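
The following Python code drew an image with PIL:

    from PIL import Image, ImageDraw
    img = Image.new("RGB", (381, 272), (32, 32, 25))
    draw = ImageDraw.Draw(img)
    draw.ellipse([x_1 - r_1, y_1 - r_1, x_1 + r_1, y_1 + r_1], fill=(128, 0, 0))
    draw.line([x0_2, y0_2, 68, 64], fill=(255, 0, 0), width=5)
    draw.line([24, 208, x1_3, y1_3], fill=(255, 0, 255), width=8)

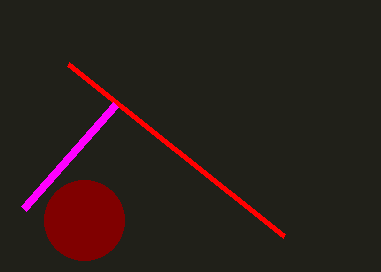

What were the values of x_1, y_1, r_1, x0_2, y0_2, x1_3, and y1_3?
x_1 = 84, y_1 = 220, r_1 = 40, x0_2 = 284, y0_2 = 236, x1_3 = 116, y1_3 = 104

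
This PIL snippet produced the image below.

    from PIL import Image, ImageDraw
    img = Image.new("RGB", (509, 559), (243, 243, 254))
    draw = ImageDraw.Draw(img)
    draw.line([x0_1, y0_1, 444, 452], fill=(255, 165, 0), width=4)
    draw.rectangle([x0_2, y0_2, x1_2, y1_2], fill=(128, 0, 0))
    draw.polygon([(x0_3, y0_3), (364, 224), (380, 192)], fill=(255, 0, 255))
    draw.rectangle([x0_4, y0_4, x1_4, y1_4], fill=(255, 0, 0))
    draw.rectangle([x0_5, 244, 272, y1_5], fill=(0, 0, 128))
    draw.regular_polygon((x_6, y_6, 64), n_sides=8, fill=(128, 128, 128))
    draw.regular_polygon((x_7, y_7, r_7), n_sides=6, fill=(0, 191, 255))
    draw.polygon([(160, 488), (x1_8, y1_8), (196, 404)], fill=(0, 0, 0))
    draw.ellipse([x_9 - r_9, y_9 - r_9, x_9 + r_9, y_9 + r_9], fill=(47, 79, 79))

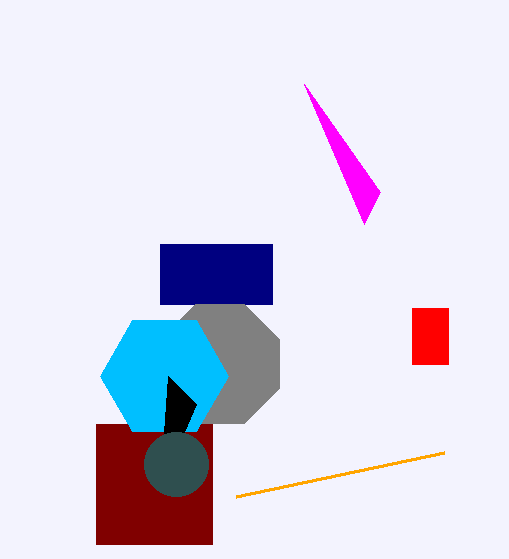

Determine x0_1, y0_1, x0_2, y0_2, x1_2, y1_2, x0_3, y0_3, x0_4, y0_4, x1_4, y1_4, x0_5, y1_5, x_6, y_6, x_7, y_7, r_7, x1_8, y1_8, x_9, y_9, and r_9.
x0_1 = 236
y0_1 = 496
x0_2 = 96
y0_2 = 424
x1_2 = 212
y1_2 = 544
x0_3 = 304
y0_3 = 84
x0_4 = 412
y0_4 = 308
x1_4 = 448
y1_4 = 364
x0_5 = 160
y1_5 = 304
x_6 = 220
y_6 = 364
x_7 = 164
y_7 = 376
r_7 = 64
x1_8 = 168
y1_8 = 376
x_9 = 176
y_9 = 464
r_9 = 32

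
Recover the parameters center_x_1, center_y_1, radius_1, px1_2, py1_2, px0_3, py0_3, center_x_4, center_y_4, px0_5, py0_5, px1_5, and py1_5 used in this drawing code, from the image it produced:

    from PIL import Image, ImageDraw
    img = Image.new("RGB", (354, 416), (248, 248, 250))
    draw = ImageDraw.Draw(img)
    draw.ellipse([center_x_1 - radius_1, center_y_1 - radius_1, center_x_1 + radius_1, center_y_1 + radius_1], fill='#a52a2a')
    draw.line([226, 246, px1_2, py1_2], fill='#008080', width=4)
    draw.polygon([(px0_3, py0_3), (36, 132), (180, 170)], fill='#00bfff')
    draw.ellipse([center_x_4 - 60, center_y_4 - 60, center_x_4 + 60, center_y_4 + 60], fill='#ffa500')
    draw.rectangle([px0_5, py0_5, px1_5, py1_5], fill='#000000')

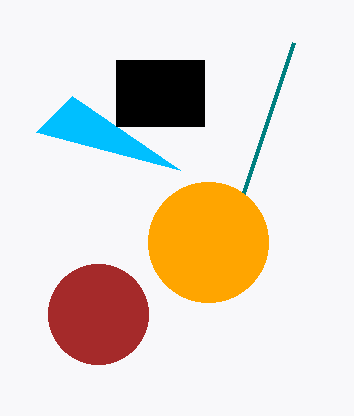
center_x_1 = 98
center_y_1 = 314
radius_1 = 50
px1_2 = 294
py1_2 = 42
px0_3 = 72
py0_3 = 96
center_x_4 = 208
center_y_4 = 242
px0_5 = 116
py0_5 = 60
px1_5 = 204
py1_5 = 126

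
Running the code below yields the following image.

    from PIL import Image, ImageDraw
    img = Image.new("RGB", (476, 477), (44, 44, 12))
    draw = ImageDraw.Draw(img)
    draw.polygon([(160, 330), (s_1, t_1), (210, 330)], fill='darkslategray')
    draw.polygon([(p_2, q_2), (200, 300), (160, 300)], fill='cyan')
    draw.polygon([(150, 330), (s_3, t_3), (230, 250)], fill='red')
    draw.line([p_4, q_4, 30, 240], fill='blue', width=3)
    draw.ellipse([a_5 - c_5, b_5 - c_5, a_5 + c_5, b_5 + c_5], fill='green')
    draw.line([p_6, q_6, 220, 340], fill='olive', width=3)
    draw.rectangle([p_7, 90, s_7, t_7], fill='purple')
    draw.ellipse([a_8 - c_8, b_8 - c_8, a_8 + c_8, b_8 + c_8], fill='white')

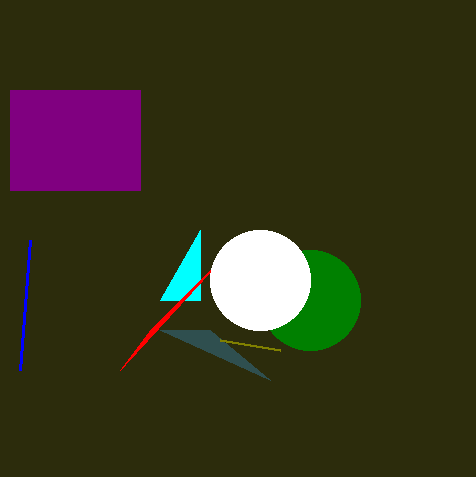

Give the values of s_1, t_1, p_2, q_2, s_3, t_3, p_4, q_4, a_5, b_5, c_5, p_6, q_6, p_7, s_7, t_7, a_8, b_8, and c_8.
s_1 = 270
t_1 = 380
p_2 = 200
q_2 = 230
s_3 = 120
t_3 = 370
p_4 = 20
q_4 = 370
a_5 = 310
b_5 = 300
c_5 = 50
p_6 = 280
q_6 = 350
p_7 = 10
s_7 = 140
t_7 = 190
a_8 = 260
b_8 = 280
c_8 = 50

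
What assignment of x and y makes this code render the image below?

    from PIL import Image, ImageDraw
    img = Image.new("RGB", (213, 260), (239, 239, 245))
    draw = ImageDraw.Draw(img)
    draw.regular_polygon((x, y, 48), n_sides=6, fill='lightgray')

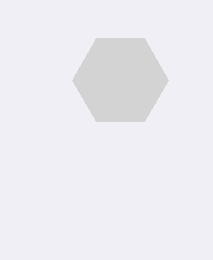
x = 120; y = 80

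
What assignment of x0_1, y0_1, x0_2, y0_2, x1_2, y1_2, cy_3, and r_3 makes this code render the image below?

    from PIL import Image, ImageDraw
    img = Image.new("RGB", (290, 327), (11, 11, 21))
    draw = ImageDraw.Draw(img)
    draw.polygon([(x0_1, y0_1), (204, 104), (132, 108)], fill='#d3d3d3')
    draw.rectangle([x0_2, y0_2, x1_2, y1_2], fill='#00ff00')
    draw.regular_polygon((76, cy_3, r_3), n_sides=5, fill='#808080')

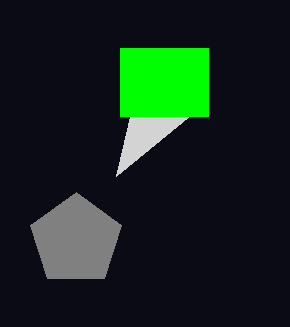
x0_1 = 116; y0_1 = 176; x0_2 = 120; y0_2 = 48; x1_2 = 208; y1_2 = 116; cy_3 = 240; r_3 = 48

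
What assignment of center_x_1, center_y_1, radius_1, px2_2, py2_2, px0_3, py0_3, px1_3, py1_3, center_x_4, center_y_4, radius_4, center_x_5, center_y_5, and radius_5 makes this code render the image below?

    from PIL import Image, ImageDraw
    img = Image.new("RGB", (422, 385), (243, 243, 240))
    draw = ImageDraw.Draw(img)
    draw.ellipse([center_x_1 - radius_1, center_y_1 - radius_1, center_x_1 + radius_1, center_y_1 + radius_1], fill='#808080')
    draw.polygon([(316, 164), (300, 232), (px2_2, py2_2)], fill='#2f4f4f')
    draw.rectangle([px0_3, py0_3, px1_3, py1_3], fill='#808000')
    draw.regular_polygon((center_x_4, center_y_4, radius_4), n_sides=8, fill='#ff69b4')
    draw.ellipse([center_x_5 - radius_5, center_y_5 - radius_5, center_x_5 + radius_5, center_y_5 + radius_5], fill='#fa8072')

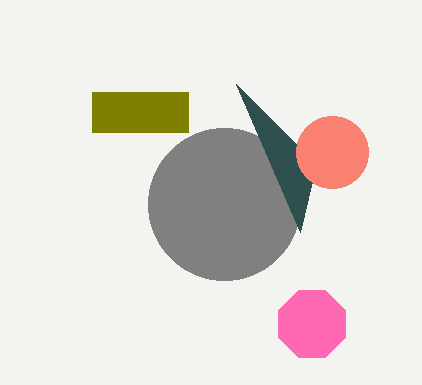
center_x_1 = 224, center_y_1 = 204, radius_1 = 76, px2_2 = 236, py2_2 = 84, px0_3 = 92, py0_3 = 92, px1_3 = 188, py1_3 = 132, center_x_4 = 312, center_y_4 = 324, radius_4 = 36, center_x_5 = 332, center_y_5 = 152, radius_5 = 36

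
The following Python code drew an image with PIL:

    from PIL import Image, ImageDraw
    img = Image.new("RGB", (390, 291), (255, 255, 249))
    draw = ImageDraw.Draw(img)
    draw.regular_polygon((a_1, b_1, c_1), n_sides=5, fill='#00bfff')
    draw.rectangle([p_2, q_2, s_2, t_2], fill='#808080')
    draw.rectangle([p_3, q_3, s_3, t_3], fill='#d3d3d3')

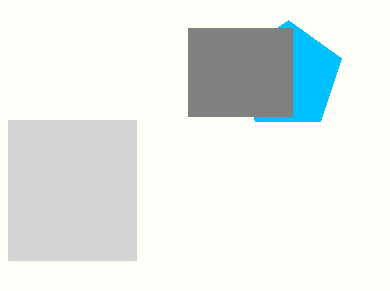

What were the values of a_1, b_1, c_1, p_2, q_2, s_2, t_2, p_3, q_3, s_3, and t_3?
a_1 = 288; b_1 = 76; c_1 = 56; p_2 = 188; q_2 = 28; s_2 = 292; t_2 = 116; p_3 = 8; q_3 = 120; s_3 = 136; t_3 = 260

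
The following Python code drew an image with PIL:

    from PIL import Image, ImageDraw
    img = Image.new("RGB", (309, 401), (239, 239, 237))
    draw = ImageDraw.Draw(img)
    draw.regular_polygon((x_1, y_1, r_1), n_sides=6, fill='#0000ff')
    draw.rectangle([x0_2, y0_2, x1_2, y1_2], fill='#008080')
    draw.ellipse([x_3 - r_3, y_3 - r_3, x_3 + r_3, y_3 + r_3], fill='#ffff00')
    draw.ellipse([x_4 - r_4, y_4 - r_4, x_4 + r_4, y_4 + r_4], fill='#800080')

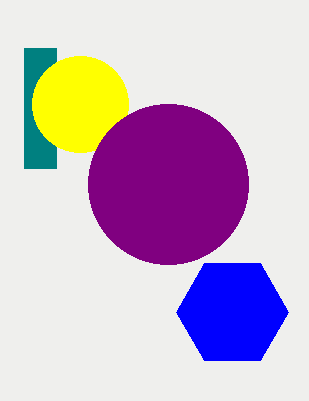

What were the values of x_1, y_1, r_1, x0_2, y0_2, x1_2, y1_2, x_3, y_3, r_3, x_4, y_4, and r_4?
x_1 = 232, y_1 = 312, r_1 = 56, x0_2 = 24, y0_2 = 48, x1_2 = 56, y1_2 = 168, x_3 = 80, y_3 = 104, r_3 = 48, x_4 = 168, y_4 = 184, r_4 = 80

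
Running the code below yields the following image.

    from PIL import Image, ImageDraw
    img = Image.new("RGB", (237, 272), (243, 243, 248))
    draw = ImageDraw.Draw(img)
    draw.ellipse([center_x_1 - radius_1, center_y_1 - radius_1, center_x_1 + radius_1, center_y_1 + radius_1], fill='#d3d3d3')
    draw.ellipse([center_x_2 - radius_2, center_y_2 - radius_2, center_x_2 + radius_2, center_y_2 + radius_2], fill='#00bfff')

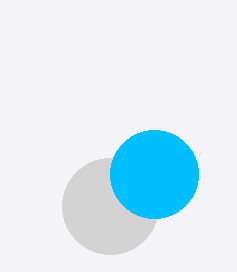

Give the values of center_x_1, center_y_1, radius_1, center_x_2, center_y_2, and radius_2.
center_x_1 = 110
center_y_1 = 206
radius_1 = 48
center_x_2 = 154
center_y_2 = 174
radius_2 = 44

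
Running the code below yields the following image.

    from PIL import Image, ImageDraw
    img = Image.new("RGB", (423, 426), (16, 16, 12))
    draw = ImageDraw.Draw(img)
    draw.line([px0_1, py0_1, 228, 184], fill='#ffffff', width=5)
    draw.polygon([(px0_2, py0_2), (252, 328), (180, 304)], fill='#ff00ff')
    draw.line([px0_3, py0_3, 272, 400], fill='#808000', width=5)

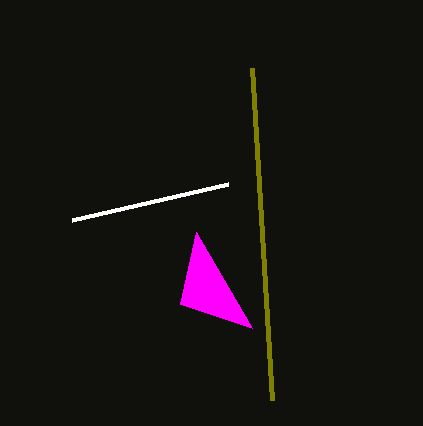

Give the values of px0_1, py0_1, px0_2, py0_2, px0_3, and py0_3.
px0_1 = 72, py0_1 = 220, px0_2 = 196, py0_2 = 232, px0_3 = 252, py0_3 = 68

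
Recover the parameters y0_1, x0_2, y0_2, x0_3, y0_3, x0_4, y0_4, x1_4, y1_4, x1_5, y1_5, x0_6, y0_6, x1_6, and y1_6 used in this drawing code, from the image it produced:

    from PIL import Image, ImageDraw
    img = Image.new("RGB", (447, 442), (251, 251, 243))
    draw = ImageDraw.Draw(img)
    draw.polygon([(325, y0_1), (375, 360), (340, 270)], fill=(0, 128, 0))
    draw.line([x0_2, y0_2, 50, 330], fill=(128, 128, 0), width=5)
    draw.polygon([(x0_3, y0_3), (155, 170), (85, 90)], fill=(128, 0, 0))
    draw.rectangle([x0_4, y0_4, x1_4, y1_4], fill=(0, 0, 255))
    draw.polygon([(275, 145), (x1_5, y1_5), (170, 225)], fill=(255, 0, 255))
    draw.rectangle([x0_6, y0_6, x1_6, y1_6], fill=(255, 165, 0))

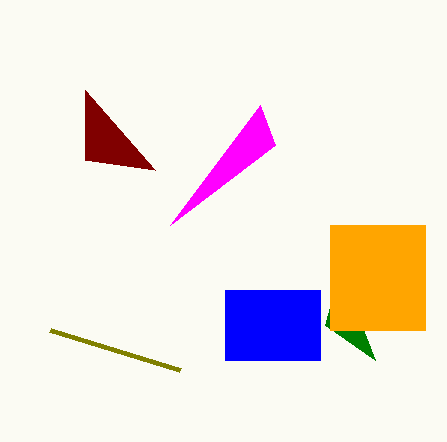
y0_1 = 325, x0_2 = 180, y0_2 = 370, x0_3 = 85, y0_3 = 160, x0_4 = 225, y0_4 = 290, x1_4 = 320, y1_4 = 360, x1_5 = 260, y1_5 = 105, x0_6 = 330, y0_6 = 225, x1_6 = 425, y1_6 = 330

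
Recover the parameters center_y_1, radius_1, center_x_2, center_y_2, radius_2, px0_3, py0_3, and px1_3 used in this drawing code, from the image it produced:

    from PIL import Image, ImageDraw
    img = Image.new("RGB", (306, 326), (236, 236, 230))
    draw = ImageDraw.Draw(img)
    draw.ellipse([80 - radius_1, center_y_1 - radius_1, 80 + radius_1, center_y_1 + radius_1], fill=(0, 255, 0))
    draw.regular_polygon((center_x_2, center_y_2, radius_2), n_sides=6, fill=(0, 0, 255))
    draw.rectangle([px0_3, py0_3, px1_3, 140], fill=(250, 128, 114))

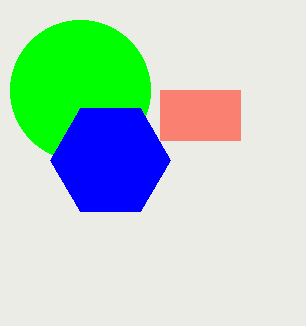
center_y_1 = 90, radius_1 = 70, center_x_2 = 110, center_y_2 = 160, radius_2 = 60, px0_3 = 160, py0_3 = 90, px1_3 = 240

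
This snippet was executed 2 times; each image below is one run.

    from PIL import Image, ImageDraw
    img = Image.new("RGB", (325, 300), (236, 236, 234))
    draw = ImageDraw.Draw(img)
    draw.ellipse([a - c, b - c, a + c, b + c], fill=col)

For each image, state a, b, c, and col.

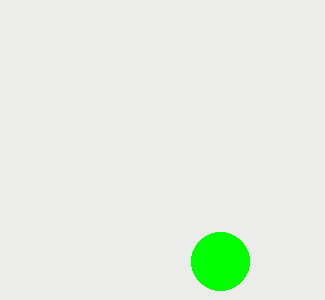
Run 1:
a = 220, b = 261, c = 29, col = 'lime'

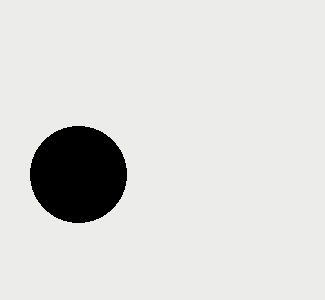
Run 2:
a = 78; b = 174; c = 48; col = 'black'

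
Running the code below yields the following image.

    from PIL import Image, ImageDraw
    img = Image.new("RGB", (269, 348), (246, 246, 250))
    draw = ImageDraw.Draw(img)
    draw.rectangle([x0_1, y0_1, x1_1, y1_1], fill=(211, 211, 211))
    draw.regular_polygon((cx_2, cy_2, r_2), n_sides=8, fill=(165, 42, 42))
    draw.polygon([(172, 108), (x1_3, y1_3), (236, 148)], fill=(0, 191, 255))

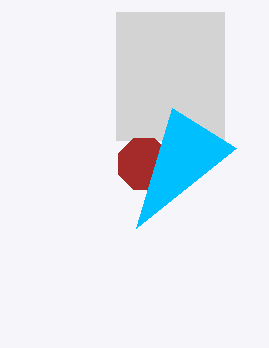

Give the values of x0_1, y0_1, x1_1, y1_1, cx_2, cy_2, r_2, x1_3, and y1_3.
x0_1 = 116
y0_1 = 12
x1_1 = 224
y1_1 = 140
cx_2 = 144
cy_2 = 164
r_2 = 28
x1_3 = 136
y1_3 = 228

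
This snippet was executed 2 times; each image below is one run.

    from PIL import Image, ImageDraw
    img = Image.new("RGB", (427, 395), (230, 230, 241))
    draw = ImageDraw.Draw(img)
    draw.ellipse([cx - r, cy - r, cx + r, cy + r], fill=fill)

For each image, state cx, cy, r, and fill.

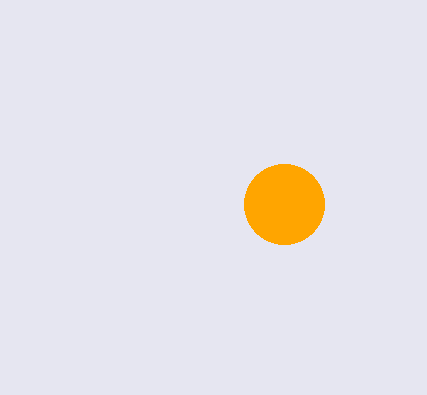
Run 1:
cx = 284, cy = 204, r = 40, fill = 'orange'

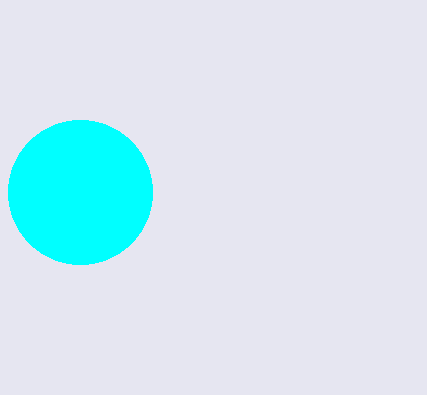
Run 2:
cx = 80; cy = 192; r = 72; fill = 'cyan'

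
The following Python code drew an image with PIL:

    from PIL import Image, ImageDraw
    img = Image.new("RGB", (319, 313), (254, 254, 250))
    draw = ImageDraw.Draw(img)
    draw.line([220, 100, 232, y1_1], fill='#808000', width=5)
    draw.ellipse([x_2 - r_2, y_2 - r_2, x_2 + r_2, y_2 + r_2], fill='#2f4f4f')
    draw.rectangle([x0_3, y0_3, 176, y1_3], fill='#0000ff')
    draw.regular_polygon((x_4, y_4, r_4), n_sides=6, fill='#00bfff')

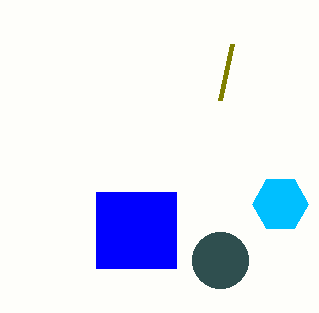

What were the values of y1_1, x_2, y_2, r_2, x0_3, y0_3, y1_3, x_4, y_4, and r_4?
y1_1 = 44, x_2 = 220, y_2 = 260, r_2 = 28, x0_3 = 96, y0_3 = 192, y1_3 = 268, x_4 = 280, y_4 = 204, r_4 = 28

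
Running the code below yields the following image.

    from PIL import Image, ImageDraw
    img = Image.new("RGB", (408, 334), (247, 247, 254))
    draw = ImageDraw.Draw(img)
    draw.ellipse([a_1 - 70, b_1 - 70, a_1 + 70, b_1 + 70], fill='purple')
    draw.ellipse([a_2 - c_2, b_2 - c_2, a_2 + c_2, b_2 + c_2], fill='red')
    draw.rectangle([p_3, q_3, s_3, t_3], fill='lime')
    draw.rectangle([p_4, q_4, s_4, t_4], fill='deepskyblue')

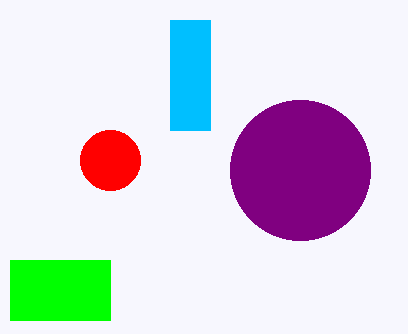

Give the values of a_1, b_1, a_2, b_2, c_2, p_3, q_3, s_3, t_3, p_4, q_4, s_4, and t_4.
a_1 = 300
b_1 = 170
a_2 = 110
b_2 = 160
c_2 = 30
p_3 = 10
q_3 = 260
s_3 = 110
t_3 = 320
p_4 = 170
q_4 = 20
s_4 = 210
t_4 = 130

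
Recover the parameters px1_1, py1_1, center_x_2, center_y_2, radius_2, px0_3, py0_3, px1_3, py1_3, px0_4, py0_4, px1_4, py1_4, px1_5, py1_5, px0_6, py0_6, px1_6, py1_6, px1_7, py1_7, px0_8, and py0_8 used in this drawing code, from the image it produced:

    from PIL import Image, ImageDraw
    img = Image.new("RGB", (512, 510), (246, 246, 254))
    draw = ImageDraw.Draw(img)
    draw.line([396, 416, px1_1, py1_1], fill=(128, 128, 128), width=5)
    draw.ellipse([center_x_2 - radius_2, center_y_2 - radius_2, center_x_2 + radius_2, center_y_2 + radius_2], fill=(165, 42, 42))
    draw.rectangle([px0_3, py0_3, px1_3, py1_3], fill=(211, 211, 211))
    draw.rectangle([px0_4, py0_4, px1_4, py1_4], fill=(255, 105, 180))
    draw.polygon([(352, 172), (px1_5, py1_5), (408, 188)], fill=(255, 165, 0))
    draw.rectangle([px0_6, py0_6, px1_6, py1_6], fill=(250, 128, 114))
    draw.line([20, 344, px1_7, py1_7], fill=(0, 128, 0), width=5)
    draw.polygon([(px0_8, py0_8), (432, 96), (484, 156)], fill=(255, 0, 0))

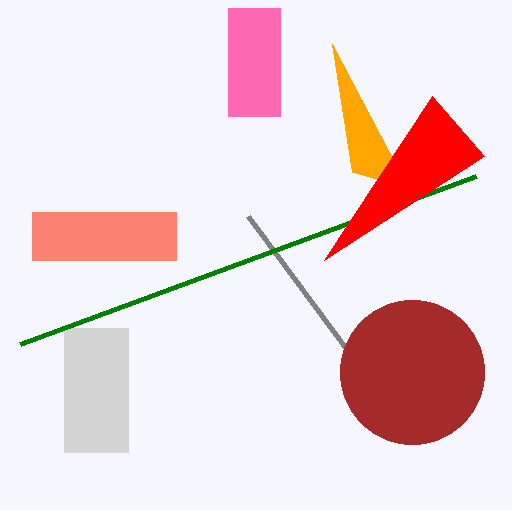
px1_1 = 248
py1_1 = 216
center_x_2 = 412
center_y_2 = 372
radius_2 = 72
px0_3 = 64
py0_3 = 328
px1_3 = 128
py1_3 = 452
px0_4 = 228
py0_4 = 8
px1_4 = 280
py1_4 = 116
px1_5 = 332
py1_5 = 44
px0_6 = 32
py0_6 = 212
px1_6 = 176
py1_6 = 260
px1_7 = 476
py1_7 = 176
px0_8 = 324
py0_8 = 260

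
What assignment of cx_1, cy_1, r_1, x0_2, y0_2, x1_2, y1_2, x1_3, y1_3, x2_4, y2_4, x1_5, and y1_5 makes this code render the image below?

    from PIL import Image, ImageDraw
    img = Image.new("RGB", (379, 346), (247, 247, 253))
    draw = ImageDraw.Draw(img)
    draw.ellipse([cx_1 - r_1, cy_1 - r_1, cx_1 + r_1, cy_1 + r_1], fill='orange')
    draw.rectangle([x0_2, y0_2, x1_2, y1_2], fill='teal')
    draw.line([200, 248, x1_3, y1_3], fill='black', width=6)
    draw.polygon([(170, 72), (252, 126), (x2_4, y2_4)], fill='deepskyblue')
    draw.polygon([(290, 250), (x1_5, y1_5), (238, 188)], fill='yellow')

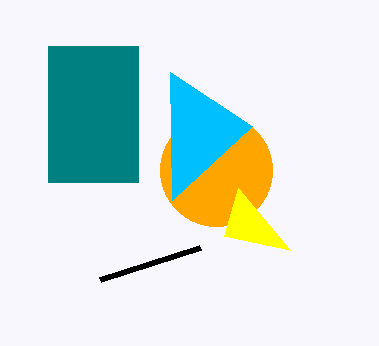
cx_1 = 216, cy_1 = 170, r_1 = 56, x0_2 = 48, y0_2 = 46, x1_2 = 138, y1_2 = 182, x1_3 = 100, y1_3 = 280, x2_4 = 172, y2_4 = 200, x1_5 = 224, y1_5 = 236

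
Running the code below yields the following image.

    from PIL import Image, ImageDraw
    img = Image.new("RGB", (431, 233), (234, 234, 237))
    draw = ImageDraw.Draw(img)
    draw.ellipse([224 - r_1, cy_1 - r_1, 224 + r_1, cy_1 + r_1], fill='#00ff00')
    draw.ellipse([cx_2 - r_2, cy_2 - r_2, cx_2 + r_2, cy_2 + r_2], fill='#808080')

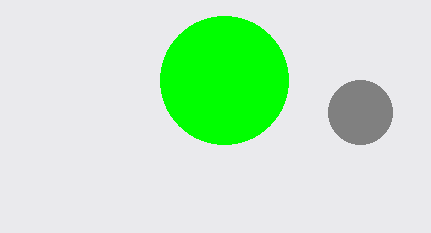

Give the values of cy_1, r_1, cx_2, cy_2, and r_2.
cy_1 = 80
r_1 = 64
cx_2 = 360
cy_2 = 112
r_2 = 32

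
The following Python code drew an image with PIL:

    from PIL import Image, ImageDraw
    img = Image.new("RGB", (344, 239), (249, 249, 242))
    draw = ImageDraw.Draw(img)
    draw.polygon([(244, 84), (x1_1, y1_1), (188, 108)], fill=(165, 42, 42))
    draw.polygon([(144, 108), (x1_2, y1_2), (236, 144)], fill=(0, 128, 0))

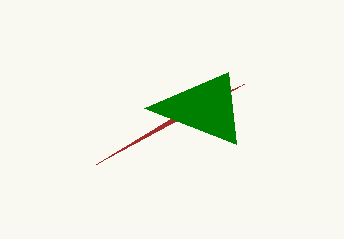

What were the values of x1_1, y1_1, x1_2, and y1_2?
x1_1 = 96
y1_1 = 164
x1_2 = 228
y1_2 = 72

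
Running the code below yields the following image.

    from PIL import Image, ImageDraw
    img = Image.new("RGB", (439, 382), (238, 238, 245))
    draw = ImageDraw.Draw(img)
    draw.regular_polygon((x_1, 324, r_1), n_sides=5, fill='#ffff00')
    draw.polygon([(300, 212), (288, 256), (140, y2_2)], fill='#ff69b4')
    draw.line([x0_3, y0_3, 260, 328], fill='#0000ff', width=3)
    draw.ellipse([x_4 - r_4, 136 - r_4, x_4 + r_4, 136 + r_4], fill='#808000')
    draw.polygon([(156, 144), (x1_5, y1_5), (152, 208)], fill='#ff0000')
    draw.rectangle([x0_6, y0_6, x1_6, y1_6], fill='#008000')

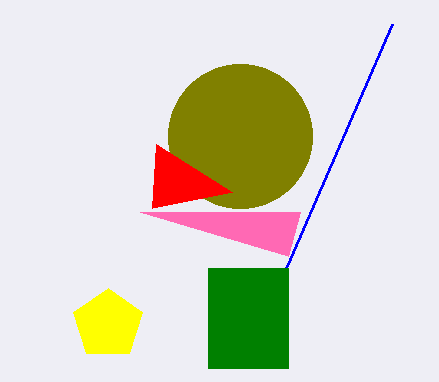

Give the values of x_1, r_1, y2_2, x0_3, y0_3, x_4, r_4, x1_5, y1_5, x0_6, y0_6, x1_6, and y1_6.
x_1 = 108, r_1 = 36, y2_2 = 212, x0_3 = 392, y0_3 = 24, x_4 = 240, r_4 = 72, x1_5 = 232, y1_5 = 192, x0_6 = 208, y0_6 = 268, x1_6 = 288, y1_6 = 368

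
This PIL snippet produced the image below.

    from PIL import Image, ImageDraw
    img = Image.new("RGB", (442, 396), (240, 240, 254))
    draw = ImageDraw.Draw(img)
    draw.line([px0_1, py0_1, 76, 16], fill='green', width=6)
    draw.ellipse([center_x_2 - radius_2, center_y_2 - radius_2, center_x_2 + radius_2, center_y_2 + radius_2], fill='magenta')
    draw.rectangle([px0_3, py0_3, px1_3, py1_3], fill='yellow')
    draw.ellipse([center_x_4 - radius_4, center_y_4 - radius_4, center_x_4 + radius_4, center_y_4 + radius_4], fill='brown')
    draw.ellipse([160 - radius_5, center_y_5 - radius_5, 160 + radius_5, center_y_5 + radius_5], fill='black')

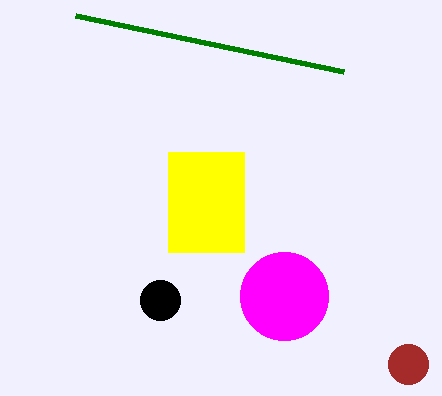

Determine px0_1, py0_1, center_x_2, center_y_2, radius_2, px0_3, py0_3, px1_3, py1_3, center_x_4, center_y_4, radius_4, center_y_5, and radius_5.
px0_1 = 344; py0_1 = 72; center_x_2 = 284; center_y_2 = 296; radius_2 = 44; px0_3 = 168; py0_3 = 152; px1_3 = 244; py1_3 = 252; center_x_4 = 408; center_y_4 = 364; radius_4 = 20; center_y_5 = 300; radius_5 = 20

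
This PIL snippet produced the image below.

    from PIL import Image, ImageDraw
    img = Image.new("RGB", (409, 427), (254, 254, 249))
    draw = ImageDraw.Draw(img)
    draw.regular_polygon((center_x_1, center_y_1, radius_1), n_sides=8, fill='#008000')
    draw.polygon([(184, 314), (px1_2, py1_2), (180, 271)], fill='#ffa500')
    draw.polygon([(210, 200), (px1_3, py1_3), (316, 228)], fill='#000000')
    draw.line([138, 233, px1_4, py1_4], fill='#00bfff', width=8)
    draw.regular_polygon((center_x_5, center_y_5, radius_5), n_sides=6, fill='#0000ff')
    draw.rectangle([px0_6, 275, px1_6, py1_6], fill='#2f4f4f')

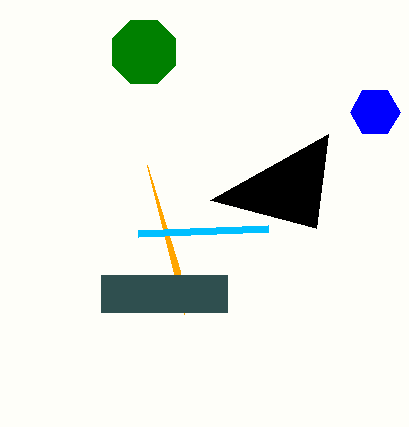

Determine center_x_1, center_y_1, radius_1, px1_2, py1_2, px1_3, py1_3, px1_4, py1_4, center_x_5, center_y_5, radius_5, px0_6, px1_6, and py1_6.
center_x_1 = 144; center_y_1 = 52; radius_1 = 34; px1_2 = 147; py1_2 = 165; px1_3 = 328; py1_3 = 134; px1_4 = 268; py1_4 = 228; center_x_5 = 375; center_y_5 = 112; radius_5 = 25; px0_6 = 101; px1_6 = 227; py1_6 = 312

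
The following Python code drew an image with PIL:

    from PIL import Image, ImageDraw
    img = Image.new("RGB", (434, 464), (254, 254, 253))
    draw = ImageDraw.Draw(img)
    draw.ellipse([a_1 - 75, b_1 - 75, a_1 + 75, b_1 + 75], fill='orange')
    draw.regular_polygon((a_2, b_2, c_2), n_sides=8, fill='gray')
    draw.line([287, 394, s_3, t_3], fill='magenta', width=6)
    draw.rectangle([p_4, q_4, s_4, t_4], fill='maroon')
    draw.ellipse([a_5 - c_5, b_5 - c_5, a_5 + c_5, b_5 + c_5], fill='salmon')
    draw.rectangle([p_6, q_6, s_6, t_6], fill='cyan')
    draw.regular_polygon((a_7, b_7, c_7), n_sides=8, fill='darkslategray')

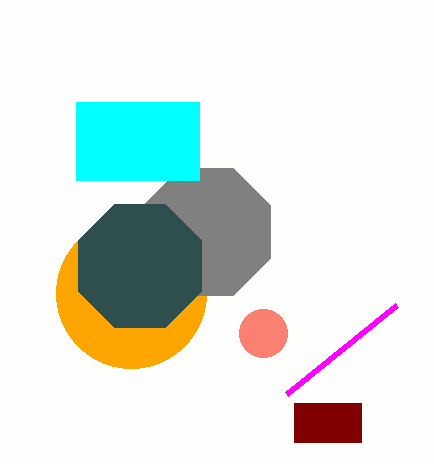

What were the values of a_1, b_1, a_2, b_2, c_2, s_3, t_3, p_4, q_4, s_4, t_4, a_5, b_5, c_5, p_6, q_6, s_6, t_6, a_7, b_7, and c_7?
a_1 = 131
b_1 = 293
a_2 = 207
b_2 = 232
c_2 = 69
s_3 = 397
t_3 = 305
p_4 = 294
q_4 = 403
s_4 = 361
t_4 = 442
a_5 = 263
b_5 = 333
c_5 = 24
p_6 = 76
q_6 = 102
s_6 = 199
t_6 = 180
a_7 = 140
b_7 = 266
c_7 = 67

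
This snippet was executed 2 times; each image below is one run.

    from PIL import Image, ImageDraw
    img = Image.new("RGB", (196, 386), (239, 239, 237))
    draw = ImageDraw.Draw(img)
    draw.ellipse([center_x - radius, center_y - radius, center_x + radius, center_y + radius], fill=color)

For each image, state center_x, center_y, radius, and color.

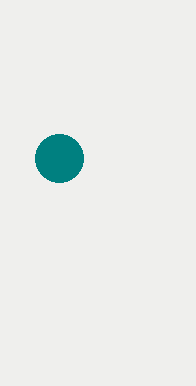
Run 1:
center_x = 59; center_y = 158; radius = 24; color = 'teal'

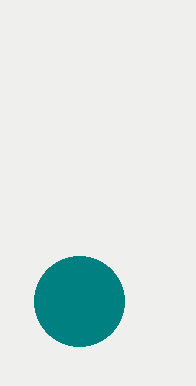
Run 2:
center_x = 79; center_y = 301; radius = 45; color = 'teal'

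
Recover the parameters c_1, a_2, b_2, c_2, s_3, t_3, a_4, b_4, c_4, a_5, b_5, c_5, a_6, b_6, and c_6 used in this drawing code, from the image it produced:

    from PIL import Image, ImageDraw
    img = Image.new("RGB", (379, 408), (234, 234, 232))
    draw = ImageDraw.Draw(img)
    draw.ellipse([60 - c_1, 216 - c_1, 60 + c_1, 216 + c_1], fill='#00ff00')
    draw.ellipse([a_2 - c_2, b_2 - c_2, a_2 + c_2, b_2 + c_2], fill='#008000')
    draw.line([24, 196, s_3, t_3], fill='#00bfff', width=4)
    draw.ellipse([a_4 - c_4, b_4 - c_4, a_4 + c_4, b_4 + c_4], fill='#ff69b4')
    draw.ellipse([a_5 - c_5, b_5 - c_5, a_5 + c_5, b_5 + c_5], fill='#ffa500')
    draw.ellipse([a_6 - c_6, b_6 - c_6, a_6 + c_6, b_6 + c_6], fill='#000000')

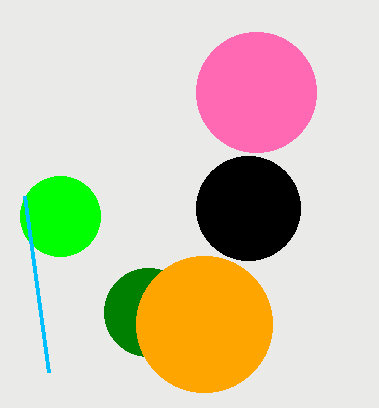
c_1 = 40
a_2 = 148
b_2 = 312
c_2 = 44
s_3 = 48
t_3 = 372
a_4 = 256
b_4 = 92
c_4 = 60
a_5 = 204
b_5 = 324
c_5 = 68
a_6 = 248
b_6 = 208
c_6 = 52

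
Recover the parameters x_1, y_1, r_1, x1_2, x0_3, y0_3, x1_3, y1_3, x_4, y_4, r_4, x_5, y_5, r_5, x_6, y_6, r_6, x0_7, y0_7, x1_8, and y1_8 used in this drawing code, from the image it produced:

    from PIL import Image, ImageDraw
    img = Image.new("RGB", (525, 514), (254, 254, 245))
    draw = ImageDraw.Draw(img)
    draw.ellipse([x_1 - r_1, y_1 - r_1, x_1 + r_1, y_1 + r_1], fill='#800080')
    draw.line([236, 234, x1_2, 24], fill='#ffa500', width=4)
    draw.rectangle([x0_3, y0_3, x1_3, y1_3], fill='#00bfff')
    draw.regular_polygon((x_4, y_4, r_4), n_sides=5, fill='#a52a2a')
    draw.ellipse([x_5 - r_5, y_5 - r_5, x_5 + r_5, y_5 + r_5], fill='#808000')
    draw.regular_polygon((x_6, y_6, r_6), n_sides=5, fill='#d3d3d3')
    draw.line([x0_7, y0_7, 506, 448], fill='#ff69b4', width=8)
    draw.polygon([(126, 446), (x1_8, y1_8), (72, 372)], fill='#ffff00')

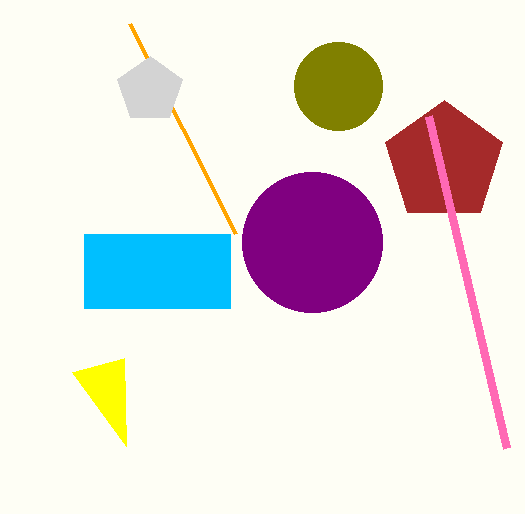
x_1 = 312
y_1 = 242
r_1 = 70
x1_2 = 130
x0_3 = 84
y0_3 = 234
x1_3 = 230
y1_3 = 308
x_4 = 444
y_4 = 162
r_4 = 62
x_5 = 338
y_5 = 86
r_5 = 44
x_6 = 150
y_6 = 90
r_6 = 34
x0_7 = 428
y0_7 = 116
x1_8 = 124
y1_8 = 358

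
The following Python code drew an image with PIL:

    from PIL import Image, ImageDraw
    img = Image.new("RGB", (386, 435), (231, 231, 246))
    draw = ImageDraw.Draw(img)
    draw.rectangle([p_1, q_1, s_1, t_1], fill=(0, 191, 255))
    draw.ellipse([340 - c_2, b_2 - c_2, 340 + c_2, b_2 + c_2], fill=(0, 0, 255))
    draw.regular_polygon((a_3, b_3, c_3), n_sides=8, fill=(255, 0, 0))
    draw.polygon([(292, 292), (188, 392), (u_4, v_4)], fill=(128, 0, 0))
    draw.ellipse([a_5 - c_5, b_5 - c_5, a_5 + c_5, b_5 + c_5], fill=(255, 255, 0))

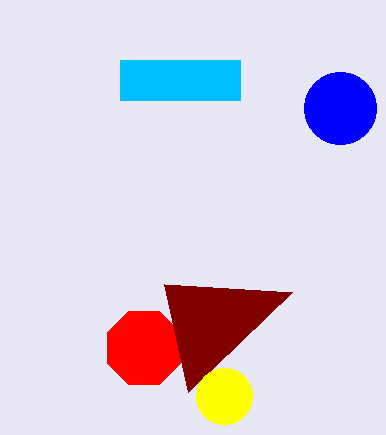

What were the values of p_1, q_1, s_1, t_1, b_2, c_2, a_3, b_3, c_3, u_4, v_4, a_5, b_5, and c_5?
p_1 = 120; q_1 = 60; s_1 = 240; t_1 = 100; b_2 = 108; c_2 = 36; a_3 = 144; b_3 = 348; c_3 = 40; u_4 = 164; v_4 = 284; a_5 = 224; b_5 = 396; c_5 = 28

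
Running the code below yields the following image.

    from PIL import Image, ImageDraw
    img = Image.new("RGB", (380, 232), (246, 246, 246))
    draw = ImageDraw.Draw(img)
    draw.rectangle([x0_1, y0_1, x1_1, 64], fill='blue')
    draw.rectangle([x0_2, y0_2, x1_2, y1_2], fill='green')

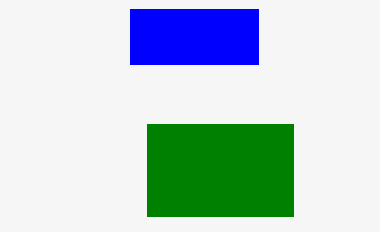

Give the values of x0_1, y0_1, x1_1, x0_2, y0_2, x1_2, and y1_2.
x0_1 = 130; y0_1 = 9; x1_1 = 258; x0_2 = 147; y0_2 = 124; x1_2 = 293; y1_2 = 216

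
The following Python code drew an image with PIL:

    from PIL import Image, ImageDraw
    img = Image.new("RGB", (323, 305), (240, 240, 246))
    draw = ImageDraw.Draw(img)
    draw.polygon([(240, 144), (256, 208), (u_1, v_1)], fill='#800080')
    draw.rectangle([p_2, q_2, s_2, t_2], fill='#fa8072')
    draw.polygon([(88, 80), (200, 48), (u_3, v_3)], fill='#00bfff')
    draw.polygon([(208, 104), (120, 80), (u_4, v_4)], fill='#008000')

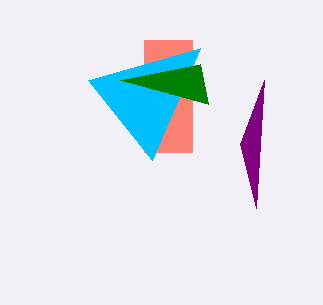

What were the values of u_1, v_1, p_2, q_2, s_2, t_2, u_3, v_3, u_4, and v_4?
u_1 = 264
v_1 = 80
p_2 = 144
q_2 = 40
s_2 = 192
t_2 = 152
u_3 = 152
v_3 = 160
u_4 = 200
v_4 = 64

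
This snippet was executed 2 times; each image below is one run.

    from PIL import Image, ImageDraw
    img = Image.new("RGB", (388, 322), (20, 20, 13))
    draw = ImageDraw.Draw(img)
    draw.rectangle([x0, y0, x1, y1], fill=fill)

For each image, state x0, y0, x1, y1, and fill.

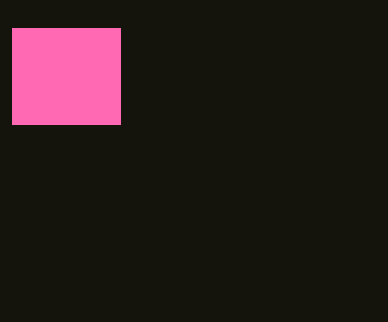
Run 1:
x0 = 12; y0 = 28; x1 = 120; y1 = 124; fill = 'hotpink'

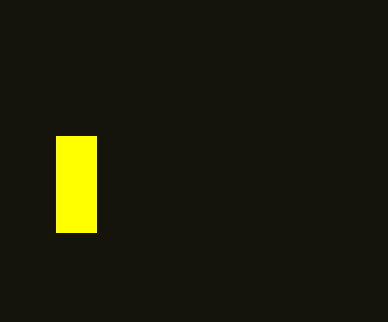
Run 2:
x0 = 56; y0 = 136; x1 = 96; y1 = 232; fill = 'yellow'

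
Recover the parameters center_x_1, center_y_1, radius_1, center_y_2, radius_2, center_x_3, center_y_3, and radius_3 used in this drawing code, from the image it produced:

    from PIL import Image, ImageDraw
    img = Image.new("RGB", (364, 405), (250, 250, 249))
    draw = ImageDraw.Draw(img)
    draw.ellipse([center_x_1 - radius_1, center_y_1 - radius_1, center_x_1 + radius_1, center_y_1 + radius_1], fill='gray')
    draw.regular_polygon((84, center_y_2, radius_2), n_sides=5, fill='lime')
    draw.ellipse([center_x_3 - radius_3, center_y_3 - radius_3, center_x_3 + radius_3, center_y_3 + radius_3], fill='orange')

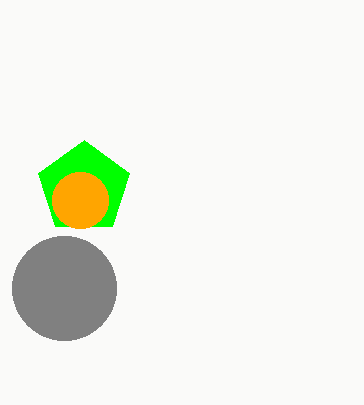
center_x_1 = 64; center_y_1 = 288; radius_1 = 52; center_y_2 = 188; radius_2 = 48; center_x_3 = 80; center_y_3 = 200; radius_3 = 28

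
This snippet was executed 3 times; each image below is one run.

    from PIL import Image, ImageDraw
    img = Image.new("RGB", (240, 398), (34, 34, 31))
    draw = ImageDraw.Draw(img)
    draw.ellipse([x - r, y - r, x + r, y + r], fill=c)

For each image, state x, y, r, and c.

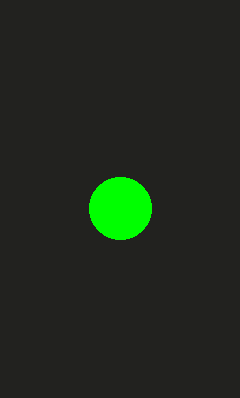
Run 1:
x = 120, y = 208, r = 31, c = 'lime'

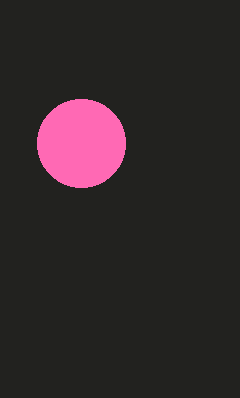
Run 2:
x = 81; y = 143; r = 44; c = 'hotpink'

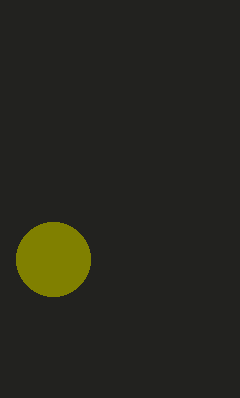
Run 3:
x = 53
y = 259
r = 37
c = 'olive'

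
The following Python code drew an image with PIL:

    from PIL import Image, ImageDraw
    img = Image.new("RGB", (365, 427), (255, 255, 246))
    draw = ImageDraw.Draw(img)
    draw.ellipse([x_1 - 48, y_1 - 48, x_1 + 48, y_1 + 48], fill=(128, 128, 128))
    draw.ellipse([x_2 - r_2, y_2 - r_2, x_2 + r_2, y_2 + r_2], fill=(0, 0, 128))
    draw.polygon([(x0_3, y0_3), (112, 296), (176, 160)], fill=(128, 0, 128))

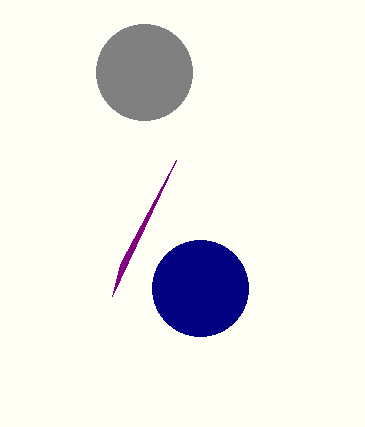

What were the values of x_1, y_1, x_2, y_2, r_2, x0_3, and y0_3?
x_1 = 144
y_1 = 72
x_2 = 200
y_2 = 288
r_2 = 48
x0_3 = 120
y0_3 = 264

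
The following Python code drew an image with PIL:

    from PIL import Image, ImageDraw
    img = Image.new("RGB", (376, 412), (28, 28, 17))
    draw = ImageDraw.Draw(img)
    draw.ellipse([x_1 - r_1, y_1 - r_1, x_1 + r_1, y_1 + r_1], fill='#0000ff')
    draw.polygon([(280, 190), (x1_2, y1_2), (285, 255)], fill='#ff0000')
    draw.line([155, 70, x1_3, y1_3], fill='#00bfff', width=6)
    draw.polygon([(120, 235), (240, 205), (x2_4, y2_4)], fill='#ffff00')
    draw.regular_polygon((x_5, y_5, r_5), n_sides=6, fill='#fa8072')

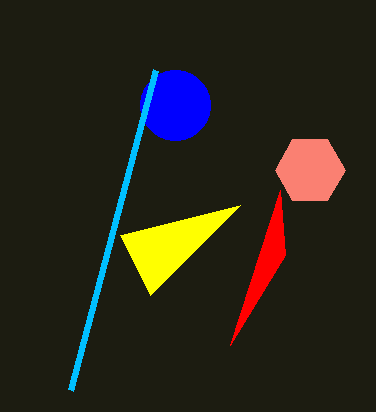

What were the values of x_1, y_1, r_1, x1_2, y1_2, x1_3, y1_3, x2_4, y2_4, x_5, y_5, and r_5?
x_1 = 175; y_1 = 105; r_1 = 35; x1_2 = 230; y1_2 = 345; x1_3 = 70; y1_3 = 390; x2_4 = 150; y2_4 = 295; x_5 = 310; y_5 = 170; r_5 = 35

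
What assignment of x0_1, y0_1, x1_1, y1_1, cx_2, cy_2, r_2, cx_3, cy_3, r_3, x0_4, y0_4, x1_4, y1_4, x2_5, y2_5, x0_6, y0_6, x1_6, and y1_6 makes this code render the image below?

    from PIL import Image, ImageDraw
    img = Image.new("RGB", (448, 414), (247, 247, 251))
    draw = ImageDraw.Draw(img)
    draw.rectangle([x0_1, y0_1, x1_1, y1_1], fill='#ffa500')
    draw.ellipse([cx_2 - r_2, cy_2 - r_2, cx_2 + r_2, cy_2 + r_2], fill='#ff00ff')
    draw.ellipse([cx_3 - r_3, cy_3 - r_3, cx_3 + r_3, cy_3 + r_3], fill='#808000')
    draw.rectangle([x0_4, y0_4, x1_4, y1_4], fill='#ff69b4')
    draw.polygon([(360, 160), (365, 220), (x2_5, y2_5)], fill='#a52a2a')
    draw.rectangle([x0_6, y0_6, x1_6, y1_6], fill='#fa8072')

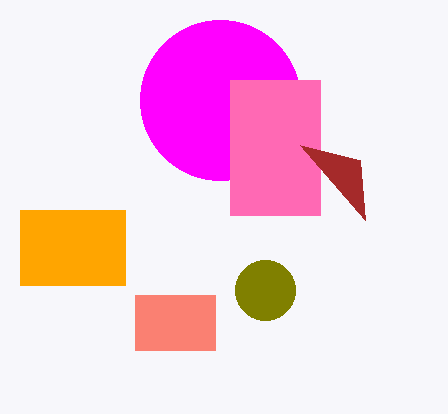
x0_1 = 20; y0_1 = 210; x1_1 = 125; y1_1 = 285; cx_2 = 220; cy_2 = 100; r_2 = 80; cx_3 = 265; cy_3 = 290; r_3 = 30; x0_4 = 230; y0_4 = 80; x1_4 = 320; y1_4 = 215; x2_5 = 300; y2_5 = 145; x0_6 = 135; y0_6 = 295; x1_6 = 215; y1_6 = 350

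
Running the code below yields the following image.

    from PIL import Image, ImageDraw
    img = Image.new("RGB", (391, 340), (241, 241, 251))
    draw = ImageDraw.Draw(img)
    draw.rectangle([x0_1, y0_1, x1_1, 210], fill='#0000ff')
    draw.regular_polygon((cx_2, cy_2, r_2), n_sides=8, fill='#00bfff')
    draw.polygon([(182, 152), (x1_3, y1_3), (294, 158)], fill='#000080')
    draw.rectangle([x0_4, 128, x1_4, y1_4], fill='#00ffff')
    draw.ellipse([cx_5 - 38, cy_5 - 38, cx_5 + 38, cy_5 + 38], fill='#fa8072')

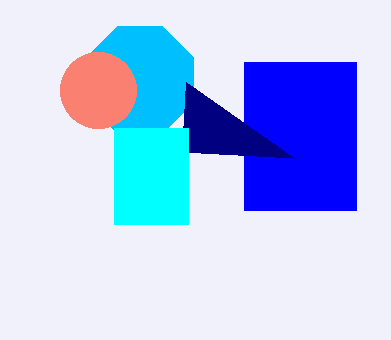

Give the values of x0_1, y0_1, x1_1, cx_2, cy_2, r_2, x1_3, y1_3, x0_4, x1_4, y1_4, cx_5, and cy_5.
x0_1 = 244, y0_1 = 62, x1_1 = 356, cx_2 = 140, cy_2 = 80, r_2 = 58, x1_3 = 186, y1_3 = 82, x0_4 = 114, x1_4 = 188, y1_4 = 224, cx_5 = 98, cy_5 = 90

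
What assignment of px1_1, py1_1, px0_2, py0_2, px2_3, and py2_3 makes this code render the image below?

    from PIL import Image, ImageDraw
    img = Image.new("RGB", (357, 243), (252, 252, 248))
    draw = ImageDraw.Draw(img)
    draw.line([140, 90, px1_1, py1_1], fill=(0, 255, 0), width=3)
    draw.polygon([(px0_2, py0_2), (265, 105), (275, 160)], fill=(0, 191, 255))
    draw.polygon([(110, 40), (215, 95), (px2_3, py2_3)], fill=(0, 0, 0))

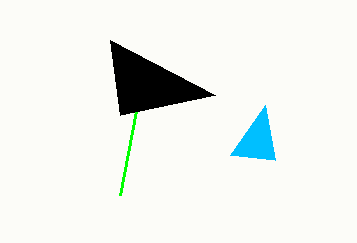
px1_1 = 120; py1_1 = 195; px0_2 = 230; py0_2 = 155; px2_3 = 120; py2_3 = 115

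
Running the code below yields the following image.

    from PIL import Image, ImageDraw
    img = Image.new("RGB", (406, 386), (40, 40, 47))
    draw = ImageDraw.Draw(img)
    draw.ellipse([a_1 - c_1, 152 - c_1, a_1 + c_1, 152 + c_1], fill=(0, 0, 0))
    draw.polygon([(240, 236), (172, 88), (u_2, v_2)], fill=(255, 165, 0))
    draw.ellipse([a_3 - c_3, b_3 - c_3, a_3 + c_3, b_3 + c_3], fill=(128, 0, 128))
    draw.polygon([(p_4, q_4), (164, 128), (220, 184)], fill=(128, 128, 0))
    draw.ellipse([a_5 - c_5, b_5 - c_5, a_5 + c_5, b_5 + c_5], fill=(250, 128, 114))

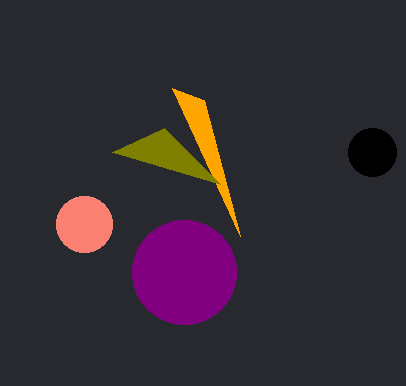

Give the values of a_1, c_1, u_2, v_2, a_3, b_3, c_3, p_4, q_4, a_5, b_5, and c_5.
a_1 = 372; c_1 = 24; u_2 = 204; v_2 = 100; a_3 = 184; b_3 = 272; c_3 = 52; p_4 = 112; q_4 = 152; a_5 = 84; b_5 = 224; c_5 = 28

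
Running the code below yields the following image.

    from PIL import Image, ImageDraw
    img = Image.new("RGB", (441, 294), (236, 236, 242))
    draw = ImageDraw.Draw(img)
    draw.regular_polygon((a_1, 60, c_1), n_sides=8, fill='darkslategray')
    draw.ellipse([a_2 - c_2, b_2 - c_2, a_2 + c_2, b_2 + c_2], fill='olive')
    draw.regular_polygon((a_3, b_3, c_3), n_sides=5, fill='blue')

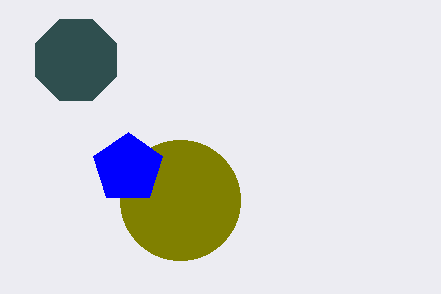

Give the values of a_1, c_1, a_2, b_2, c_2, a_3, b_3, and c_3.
a_1 = 76; c_1 = 44; a_2 = 180; b_2 = 200; c_2 = 60; a_3 = 128; b_3 = 168; c_3 = 36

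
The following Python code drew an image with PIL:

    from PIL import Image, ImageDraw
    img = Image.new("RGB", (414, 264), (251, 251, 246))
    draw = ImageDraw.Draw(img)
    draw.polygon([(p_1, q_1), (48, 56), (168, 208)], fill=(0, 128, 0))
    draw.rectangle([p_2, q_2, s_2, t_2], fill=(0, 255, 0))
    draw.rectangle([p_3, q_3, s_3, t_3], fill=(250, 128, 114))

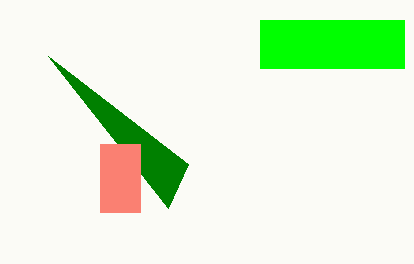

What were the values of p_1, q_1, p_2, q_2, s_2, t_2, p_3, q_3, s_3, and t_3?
p_1 = 188, q_1 = 164, p_2 = 260, q_2 = 20, s_2 = 404, t_2 = 68, p_3 = 100, q_3 = 144, s_3 = 140, t_3 = 212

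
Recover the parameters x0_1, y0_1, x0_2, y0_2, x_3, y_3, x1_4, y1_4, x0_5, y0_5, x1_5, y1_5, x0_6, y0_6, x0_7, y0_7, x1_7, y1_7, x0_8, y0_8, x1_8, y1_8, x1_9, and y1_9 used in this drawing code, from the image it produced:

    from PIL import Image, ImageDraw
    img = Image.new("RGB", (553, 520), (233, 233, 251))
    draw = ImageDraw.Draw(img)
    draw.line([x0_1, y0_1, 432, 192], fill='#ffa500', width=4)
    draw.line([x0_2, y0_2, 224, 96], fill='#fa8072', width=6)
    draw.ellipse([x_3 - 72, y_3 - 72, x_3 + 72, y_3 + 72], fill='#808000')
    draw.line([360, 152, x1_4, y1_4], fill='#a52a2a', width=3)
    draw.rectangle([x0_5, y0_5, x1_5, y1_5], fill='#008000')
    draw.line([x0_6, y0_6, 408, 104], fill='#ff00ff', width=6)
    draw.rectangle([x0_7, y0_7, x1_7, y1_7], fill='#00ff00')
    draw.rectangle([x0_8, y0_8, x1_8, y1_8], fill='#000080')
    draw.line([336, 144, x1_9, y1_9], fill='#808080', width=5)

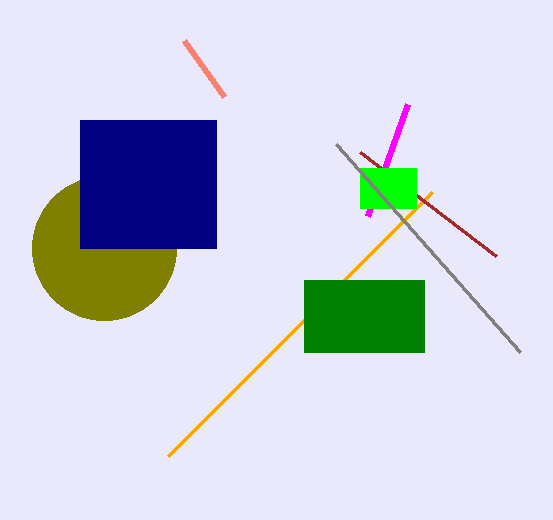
x0_1 = 168
y0_1 = 456
x0_2 = 184
y0_2 = 40
x_3 = 104
y_3 = 248
x1_4 = 496
y1_4 = 256
x0_5 = 304
y0_5 = 280
x1_5 = 424
y1_5 = 352
x0_6 = 368
y0_6 = 216
x0_7 = 360
y0_7 = 168
x1_7 = 416
y1_7 = 208
x0_8 = 80
y0_8 = 120
x1_8 = 216
y1_8 = 248
x1_9 = 520
y1_9 = 352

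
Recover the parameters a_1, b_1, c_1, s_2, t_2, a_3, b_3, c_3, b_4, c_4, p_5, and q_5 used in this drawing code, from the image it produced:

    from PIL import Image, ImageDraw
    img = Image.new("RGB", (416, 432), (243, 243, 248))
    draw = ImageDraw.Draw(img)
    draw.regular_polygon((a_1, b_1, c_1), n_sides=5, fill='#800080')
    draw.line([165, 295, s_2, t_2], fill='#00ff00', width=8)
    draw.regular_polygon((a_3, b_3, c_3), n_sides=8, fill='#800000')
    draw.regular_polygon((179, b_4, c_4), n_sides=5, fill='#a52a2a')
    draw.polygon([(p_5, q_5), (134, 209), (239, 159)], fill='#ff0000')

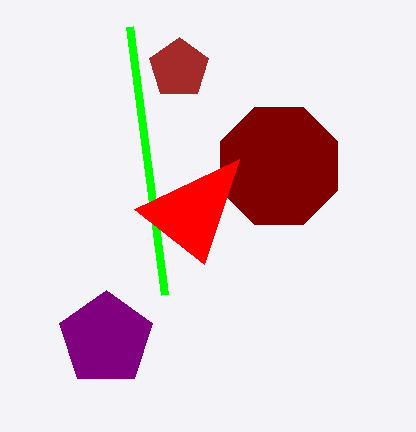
a_1 = 106, b_1 = 339, c_1 = 49, s_2 = 130, t_2 = 27, a_3 = 279, b_3 = 166, c_3 = 63, b_4 = 68, c_4 = 31, p_5 = 204, q_5 = 264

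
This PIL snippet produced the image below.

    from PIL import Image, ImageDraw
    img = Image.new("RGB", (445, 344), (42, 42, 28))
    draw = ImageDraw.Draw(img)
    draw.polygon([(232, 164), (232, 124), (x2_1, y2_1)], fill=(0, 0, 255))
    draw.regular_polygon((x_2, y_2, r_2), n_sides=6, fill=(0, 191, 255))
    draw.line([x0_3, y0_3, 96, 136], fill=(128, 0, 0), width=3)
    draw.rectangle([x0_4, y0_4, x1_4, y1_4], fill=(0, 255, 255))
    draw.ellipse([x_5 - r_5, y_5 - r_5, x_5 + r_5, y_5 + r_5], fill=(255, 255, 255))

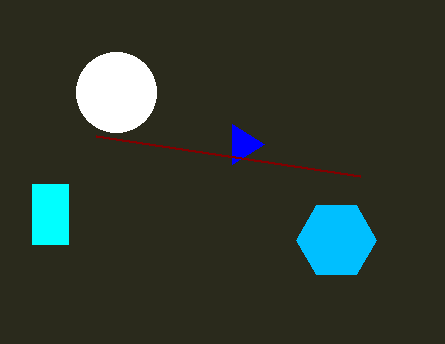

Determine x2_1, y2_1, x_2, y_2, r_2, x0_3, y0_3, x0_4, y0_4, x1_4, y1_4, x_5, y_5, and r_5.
x2_1 = 264; y2_1 = 144; x_2 = 336; y_2 = 240; r_2 = 40; x0_3 = 360; y0_3 = 176; x0_4 = 32; y0_4 = 184; x1_4 = 68; y1_4 = 244; x_5 = 116; y_5 = 92; r_5 = 40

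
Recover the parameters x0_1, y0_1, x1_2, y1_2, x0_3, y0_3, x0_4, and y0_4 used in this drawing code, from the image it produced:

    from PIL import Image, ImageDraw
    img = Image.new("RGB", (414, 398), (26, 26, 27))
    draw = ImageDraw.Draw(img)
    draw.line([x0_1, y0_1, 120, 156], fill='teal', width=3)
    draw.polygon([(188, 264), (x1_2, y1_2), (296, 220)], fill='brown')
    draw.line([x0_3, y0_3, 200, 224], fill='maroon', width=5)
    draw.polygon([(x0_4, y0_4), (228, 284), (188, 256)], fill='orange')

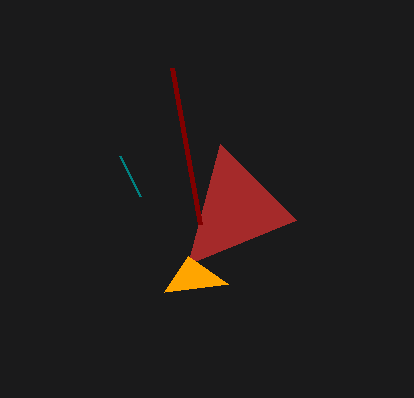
x0_1 = 140; y0_1 = 196; x1_2 = 220; y1_2 = 144; x0_3 = 172; y0_3 = 68; x0_4 = 164; y0_4 = 292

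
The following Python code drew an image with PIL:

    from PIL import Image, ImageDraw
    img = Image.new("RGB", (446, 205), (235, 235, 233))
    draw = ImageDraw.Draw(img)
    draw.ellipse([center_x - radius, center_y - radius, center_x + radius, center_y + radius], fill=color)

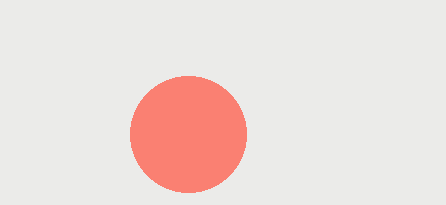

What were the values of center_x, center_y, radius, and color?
center_x = 188, center_y = 134, radius = 58, color = 'salmon'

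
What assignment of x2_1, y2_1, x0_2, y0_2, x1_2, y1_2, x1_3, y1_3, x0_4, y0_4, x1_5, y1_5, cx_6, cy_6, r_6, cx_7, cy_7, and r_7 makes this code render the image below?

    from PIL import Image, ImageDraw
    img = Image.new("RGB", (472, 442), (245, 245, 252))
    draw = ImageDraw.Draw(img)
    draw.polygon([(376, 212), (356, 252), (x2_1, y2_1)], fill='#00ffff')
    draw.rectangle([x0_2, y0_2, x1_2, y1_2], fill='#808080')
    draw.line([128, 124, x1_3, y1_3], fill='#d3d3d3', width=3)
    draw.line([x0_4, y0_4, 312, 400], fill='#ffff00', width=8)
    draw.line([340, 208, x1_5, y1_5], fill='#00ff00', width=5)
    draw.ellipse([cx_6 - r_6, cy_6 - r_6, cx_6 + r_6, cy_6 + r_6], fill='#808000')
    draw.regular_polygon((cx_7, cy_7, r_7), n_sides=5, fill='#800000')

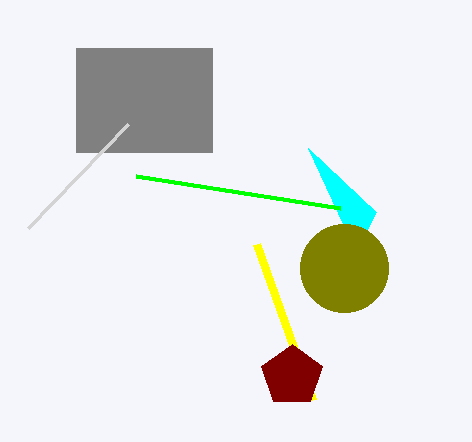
x2_1 = 308
y2_1 = 148
x0_2 = 76
y0_2 = 48
x1_2 = 212
y1_2 = 152
x1_3 = 28
y1_3 = 228
x0_4 = 256
y0_4 = 244
x1_5 = 136
y1_5 = 176
cx_6 = 344
cy_6 = 268
r_6 = 44
cx_7 = 292
cy_7 = 376
r_7 = 32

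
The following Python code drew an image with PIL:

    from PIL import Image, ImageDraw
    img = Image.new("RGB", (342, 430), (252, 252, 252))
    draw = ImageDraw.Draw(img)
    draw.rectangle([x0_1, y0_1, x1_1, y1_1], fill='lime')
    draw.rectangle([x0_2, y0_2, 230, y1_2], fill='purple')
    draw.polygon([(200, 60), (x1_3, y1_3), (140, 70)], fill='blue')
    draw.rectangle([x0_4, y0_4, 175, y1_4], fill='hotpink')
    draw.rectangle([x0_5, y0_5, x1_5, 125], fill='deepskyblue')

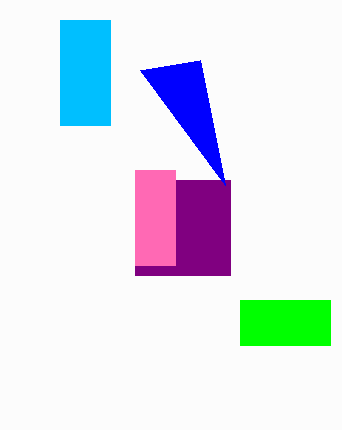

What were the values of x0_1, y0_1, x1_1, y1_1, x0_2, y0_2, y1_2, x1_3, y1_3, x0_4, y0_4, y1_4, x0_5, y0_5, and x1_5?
x0_1 = 240; y0_1 = 300; x1_1 = 330; y1_1 = 345; x0_2 = 135; y0_2 = 180; y1_2 = 275; x1_3 = 225; y1_3 = 185; x0_4 = 135; y0_4 = 170; y1_4 = 265; x0_5 = 60; y0_5 = 20; x1_5 = 110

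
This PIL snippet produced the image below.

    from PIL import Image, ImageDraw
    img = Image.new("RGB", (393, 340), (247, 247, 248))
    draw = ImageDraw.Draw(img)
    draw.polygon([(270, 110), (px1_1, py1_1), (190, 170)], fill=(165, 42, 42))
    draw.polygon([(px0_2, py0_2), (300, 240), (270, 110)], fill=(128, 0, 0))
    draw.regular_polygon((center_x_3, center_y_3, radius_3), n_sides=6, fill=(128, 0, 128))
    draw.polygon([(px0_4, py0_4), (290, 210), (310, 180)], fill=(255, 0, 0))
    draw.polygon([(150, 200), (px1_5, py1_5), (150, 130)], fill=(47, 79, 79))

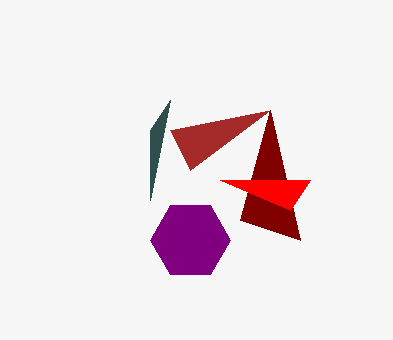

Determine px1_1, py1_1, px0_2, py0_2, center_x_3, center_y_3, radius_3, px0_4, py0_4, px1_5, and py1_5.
px1_1 = 170; py1_1 = 130; px0_2 = 240; py0_2 = 220; center_x_3 = 190; center_y_3 = 240; radius_3 = 40; px0_4 = 220; py0_4 = 180; px1_5 = 170; py1_5 = 100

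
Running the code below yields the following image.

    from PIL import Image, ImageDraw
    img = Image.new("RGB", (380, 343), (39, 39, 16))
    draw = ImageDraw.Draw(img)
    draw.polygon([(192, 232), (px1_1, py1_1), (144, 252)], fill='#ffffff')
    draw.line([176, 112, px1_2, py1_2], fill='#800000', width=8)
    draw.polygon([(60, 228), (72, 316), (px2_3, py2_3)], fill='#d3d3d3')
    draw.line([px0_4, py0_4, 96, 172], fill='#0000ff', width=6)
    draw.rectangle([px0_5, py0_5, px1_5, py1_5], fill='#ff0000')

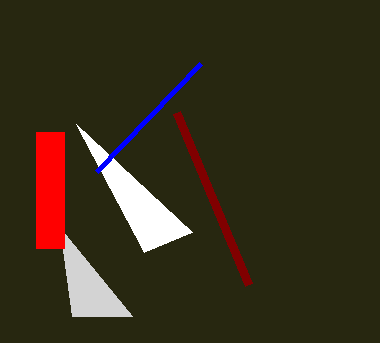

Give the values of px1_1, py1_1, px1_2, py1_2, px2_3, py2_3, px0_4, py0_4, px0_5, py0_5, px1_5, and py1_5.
px1_1 = 76; py1_1 = 124; px1_2 = 248; py1_2 = 284; px2_3 = 132; py2_3 = 316; px0_4 = 200; py0_4 = 64; px0_5 = 36; py0_5 = 132; px1_5 = 64; py1_5 = 248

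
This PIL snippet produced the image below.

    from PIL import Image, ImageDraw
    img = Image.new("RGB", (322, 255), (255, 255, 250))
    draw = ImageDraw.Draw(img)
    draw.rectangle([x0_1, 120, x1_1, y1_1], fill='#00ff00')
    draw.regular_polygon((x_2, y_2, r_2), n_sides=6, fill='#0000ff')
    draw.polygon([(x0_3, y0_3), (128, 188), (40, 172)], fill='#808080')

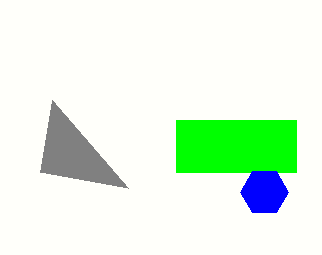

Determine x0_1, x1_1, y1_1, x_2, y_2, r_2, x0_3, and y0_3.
x0_1 = 176, x1_1 = 296, y1_1 = 172, x_2 = 264, y_2 = 192, r_2 = 24, x0_3 = 52, y0_3 = 100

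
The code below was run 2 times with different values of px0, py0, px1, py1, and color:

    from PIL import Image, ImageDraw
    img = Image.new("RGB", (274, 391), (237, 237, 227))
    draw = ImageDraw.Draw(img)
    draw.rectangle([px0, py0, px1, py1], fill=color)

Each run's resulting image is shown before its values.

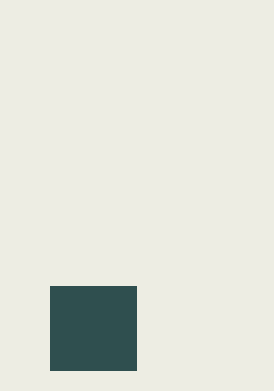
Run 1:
px0 = 50
py0 = 286
px1 = 136
py1 = 370
color = 'darkslategray'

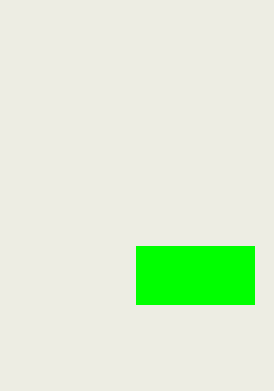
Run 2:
px0 = 136
py0 = 246
px1 = 254
py1 = 304
color = 'lime'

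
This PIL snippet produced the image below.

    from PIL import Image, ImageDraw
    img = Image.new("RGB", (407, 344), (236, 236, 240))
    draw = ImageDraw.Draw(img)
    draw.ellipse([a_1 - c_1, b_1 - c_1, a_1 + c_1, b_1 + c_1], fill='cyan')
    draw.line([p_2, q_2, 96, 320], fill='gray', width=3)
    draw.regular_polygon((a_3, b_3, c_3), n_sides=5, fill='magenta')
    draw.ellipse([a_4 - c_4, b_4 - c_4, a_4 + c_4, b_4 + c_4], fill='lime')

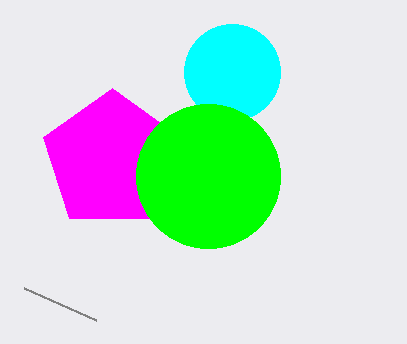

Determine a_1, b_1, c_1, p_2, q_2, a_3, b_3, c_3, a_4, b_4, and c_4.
a_1 = 232, b_1 = 72, c_1 = 48, p_2 = 24, q_2 = 288, a_3 = 112, b_3 = 160, c_3 = 72, a_4 = 208, b_4 = 176, c_4 = 72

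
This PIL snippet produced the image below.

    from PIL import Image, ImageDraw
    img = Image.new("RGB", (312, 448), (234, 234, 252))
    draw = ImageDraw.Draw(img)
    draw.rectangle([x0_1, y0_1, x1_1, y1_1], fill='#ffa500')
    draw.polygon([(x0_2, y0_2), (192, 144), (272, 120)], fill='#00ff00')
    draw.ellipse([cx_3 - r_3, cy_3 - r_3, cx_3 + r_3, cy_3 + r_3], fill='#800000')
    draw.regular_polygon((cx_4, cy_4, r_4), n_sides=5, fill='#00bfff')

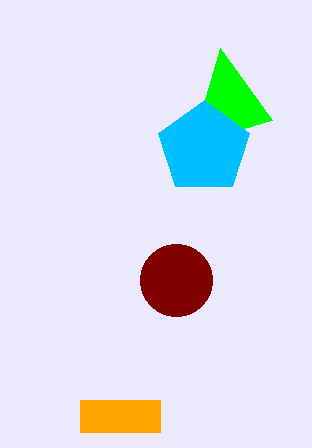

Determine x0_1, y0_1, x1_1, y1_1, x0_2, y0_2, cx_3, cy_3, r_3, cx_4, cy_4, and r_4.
x0_1 = 80
y0_1 = 400
x1_1 = 160
y1_1 = 432
x0_2 = 220
y0_2 = 48
cx_3 = 176
cy_3 = 280
r_3 = 36
cx_4 = 204
cy_4 = 148
r_4 = 48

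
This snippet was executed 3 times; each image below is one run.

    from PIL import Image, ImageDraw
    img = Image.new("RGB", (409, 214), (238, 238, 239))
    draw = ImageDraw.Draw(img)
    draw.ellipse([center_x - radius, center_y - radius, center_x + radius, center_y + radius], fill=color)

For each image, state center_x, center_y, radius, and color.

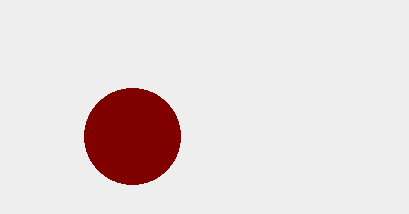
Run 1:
center_x = 132; center_y = 136; radius = 48; color = 'maroon'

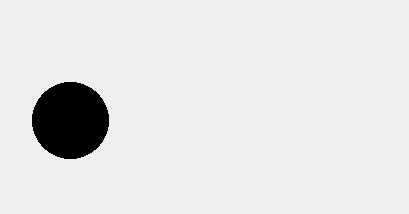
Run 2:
center_x = 70, center_y = 120, radius = 38, color = 'black'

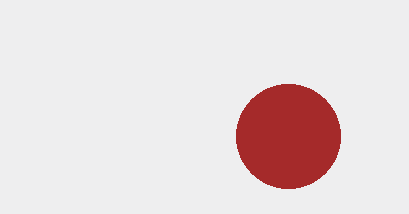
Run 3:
center_x = 288
center_y = 136
radius = 52
color = 'brown'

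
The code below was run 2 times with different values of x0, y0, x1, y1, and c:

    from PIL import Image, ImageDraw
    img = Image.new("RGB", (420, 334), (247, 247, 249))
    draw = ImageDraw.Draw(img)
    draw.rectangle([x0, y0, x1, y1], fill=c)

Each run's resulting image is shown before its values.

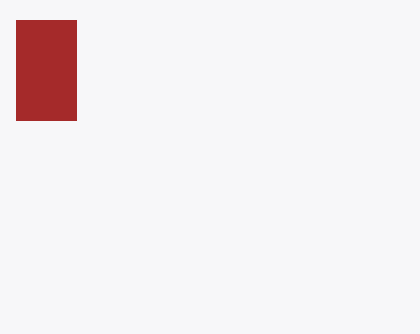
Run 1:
x0 = 16
y0 = 20
x1 = 76
y1 = 120
c = 'brown'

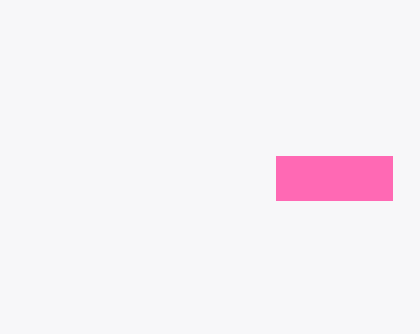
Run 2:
x0 = 276; y0 = 156; x1 = 392; y1 = 200; c = 'hotpink'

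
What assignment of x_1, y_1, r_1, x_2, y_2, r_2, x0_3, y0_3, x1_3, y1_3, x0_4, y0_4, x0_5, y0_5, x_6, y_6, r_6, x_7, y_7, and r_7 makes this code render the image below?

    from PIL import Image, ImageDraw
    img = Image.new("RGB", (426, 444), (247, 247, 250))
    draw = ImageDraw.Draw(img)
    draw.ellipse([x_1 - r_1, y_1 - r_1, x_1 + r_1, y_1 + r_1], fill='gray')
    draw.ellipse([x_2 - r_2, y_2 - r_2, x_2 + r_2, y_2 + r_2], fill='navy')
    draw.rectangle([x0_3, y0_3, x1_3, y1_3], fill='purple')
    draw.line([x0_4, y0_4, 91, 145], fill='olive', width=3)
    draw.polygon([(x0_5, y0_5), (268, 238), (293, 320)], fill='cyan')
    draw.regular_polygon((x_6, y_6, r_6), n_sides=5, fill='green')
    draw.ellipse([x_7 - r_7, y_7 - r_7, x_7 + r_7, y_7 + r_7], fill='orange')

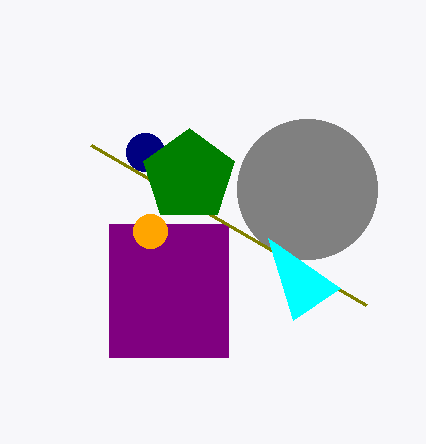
x_1 = 307
y_1 = 189
r_1 = 70
x_2 = 145
y_2 = 152
r_2 = 19
x0_3 = 109
y0_3 = 224
x1_3 = 228
y1_3 = 357
x0_4 = 366
y0_4 = 305
x0_5 = 340
y0_5 = 288
x_6 = 189
y_6 = 176
r_6 = 48
x_7 = 150
y_7 = 231
r_7 = 17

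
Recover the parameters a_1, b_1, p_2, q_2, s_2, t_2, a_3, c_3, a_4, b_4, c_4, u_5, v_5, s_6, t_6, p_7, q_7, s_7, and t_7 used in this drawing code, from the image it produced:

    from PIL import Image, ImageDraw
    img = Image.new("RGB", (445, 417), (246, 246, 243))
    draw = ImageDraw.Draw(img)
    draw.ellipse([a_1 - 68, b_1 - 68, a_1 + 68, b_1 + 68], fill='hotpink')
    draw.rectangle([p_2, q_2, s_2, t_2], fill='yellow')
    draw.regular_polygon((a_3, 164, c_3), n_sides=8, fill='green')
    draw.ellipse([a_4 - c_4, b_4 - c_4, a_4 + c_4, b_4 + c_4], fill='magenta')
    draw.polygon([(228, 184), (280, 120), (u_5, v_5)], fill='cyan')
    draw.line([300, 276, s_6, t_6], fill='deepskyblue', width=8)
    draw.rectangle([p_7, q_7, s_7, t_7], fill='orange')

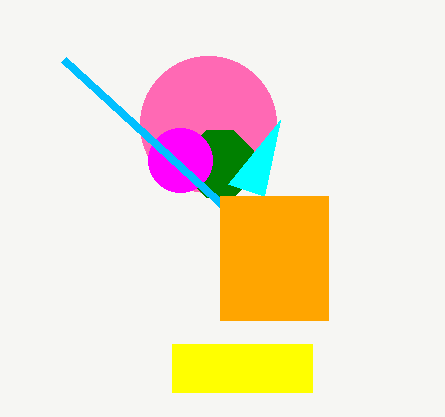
a_1 = 208; b_1 = 124; p_2 = 172; q_2 = 344; s_2 = 312; t_2 = 392; a_3 = 220; c_3 = 36; a_4 = 180; b_4 = 160; c_4 = 32; u_5 = 264; v_5 = 196; s_6 = 64; t_6 = 60; p_7 = 220; q_7 = 196; s_7 = 328; t_7 = 320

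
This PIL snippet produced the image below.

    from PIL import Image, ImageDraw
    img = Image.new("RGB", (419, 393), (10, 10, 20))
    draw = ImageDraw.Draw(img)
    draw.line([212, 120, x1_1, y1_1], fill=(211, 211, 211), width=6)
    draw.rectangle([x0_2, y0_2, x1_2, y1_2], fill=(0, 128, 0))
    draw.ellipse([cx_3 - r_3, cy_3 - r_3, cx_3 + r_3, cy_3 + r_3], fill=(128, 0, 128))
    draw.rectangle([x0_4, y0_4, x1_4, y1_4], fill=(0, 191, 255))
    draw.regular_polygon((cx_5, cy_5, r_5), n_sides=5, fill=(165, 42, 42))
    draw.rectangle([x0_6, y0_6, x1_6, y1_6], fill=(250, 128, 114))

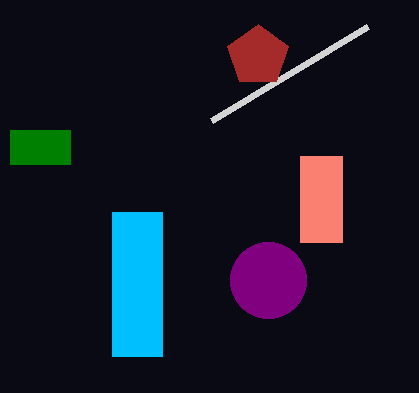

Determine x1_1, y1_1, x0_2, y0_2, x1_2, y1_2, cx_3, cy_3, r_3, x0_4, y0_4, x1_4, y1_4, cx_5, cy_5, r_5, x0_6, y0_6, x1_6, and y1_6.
x1_1 = 368
y1_1 = 26
x0_2 = 10
y0_2 = 130
x1_2 = 70
y1_2 = 164
cx_3 = 268
cy_3 = 280
r_3 = 38
x0_4 = 112
y0_4 = 212
x1_4 = 162
y1_4 = 356
cx_5 = 258
cy_5 = 56
r_5 = 32
x0_6 = 300
y0_6 = 156
x1_6 = 342
y1_6 = 242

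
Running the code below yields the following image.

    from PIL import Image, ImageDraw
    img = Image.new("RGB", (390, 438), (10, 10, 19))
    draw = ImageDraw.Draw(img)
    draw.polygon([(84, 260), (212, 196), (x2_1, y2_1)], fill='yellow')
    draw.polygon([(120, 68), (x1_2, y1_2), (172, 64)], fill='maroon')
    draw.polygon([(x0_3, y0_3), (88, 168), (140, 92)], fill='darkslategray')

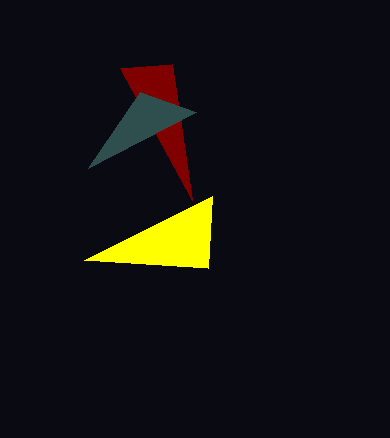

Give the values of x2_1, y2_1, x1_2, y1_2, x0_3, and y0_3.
x2_1 = 208; y2_1 = 268; x1_2 = 192; y1_2 = 200; x0_3 = 196; y0_3 = 112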